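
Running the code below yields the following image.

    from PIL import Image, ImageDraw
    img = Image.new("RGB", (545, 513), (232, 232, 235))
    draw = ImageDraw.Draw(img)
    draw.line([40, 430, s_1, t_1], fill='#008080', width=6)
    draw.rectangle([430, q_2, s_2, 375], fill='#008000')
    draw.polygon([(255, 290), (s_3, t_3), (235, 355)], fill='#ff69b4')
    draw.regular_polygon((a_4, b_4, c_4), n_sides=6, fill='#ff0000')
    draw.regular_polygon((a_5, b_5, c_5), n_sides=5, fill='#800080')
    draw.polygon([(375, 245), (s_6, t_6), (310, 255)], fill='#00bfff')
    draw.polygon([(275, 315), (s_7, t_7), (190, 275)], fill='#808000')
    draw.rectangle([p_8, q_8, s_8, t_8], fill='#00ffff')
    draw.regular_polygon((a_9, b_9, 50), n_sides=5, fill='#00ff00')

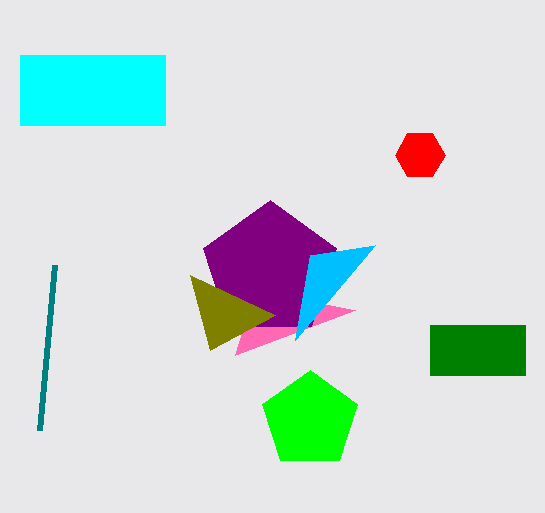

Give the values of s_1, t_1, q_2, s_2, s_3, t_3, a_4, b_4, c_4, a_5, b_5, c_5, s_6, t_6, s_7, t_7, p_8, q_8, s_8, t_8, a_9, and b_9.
s_1 = 55, t_1 = 265, q_2 = 325, s_2 = 525, s_3 = 355, t_3 = 310, a_4 = 420, b_4 = 155, c_4 = 25, a_5 = 270, b_5 = 270, c_5 = 70, s_6 = 295, t_6 = 340, s_7 = 210, t_7 = 350, p_8 = 20, q_8 = 55, s_8 = 165, t_8 = 125, a_9 = 310, b_9 = 420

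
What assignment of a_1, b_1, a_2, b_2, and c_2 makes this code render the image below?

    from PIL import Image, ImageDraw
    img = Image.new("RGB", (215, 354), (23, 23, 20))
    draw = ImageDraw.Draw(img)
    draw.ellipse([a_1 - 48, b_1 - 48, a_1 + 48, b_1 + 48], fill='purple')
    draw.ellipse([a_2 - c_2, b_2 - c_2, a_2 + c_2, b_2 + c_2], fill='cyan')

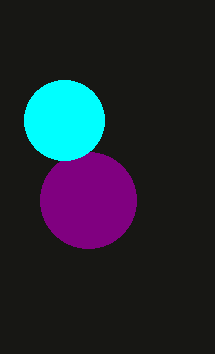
a_1 = 88
b_1 = 200
a_2 = 64
b_2 = 120
c_2 = 40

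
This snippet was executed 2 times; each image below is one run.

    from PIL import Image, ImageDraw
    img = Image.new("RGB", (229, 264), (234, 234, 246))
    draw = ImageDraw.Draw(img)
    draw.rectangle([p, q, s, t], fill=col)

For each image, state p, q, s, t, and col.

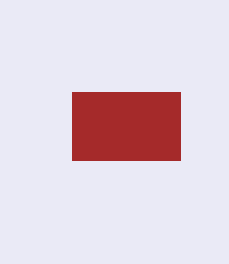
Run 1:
p = 72; q = 92; s = 180; t = 160; col = 'brown'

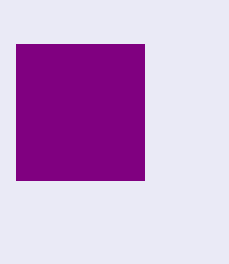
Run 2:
p = 16, q = 44, s = 144, t = 180, col = 'purple'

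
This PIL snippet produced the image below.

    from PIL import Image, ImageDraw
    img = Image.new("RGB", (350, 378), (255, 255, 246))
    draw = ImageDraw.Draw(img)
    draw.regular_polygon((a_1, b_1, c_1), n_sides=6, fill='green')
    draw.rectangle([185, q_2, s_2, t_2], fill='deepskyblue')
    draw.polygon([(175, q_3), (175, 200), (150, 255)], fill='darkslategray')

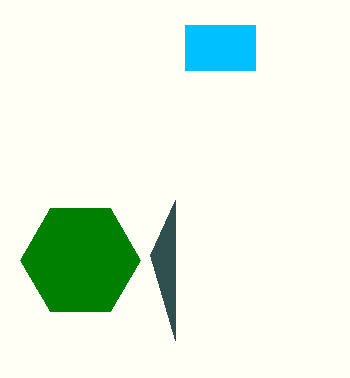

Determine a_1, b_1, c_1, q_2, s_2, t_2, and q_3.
a_1 = 80
b_1 = 260
c_1 = 60
q_2 = 25
s_2 = 255
t_2 = 70
q_3 = 340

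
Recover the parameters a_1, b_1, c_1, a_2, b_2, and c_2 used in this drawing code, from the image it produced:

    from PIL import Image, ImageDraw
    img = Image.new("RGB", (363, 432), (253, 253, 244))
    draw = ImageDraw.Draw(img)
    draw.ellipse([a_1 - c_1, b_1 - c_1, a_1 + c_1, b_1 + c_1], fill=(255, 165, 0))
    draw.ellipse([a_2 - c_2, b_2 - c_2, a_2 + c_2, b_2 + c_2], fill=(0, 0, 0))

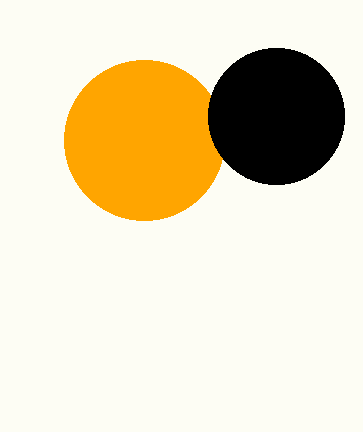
a_1 = 144, b_1 = 140, c_1 = 80, a_2 = 276, b_2 = 116, c_2 = 68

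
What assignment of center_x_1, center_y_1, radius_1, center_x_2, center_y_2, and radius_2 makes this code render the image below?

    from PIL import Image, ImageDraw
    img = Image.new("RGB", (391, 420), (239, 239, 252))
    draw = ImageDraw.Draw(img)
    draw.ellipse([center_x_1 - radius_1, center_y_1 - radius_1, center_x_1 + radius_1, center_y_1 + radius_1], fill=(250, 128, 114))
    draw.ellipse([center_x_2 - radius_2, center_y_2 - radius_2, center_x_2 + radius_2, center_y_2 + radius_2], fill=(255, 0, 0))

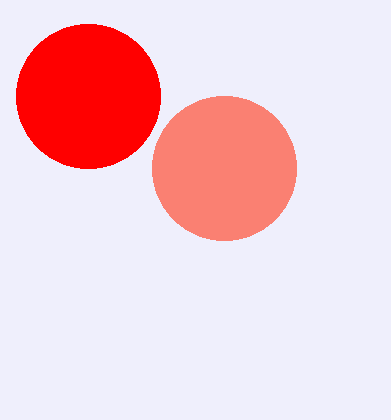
center_x_1 = 224
center_y_1 = 168
radius_1 = 72
center_x_2 = 88
center_y_2 = 96
radius_2 = 72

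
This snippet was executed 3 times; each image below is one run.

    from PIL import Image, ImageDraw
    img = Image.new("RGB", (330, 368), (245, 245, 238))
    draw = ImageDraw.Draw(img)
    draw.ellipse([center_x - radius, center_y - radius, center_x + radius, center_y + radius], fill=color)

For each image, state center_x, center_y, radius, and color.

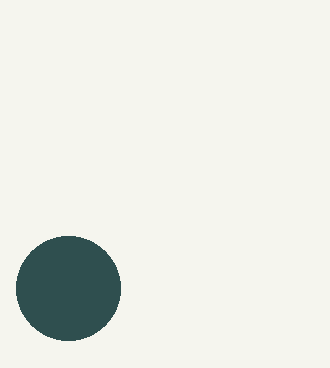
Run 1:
center_x = 68; center_y = 288; radius = 52; color = 'darkslategray'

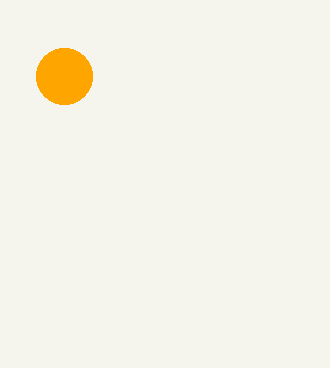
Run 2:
center_x = 64; center_y = 76; radius = 28; color = 'orange'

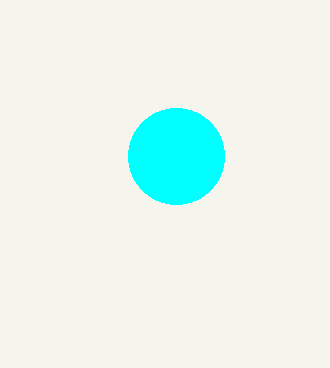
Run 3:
center_x = 176
center_y = 156
radius = 48
color = 'cyan'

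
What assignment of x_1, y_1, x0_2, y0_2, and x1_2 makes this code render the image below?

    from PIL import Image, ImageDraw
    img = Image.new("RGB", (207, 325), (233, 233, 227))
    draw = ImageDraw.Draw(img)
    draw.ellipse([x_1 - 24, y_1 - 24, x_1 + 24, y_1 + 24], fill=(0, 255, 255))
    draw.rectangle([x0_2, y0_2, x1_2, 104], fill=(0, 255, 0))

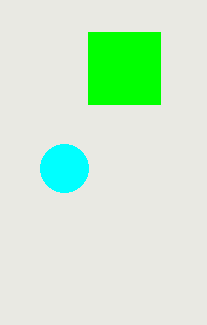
x_1 = 64
y_1 = 168
x0_2 = 88
y0_2 = 32
x1_2 = 160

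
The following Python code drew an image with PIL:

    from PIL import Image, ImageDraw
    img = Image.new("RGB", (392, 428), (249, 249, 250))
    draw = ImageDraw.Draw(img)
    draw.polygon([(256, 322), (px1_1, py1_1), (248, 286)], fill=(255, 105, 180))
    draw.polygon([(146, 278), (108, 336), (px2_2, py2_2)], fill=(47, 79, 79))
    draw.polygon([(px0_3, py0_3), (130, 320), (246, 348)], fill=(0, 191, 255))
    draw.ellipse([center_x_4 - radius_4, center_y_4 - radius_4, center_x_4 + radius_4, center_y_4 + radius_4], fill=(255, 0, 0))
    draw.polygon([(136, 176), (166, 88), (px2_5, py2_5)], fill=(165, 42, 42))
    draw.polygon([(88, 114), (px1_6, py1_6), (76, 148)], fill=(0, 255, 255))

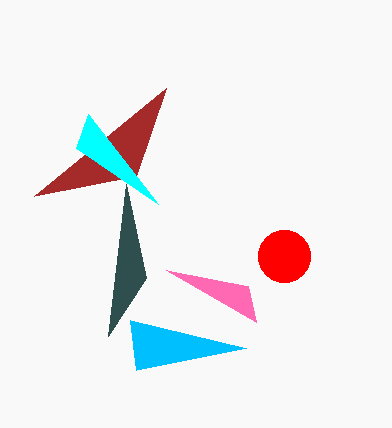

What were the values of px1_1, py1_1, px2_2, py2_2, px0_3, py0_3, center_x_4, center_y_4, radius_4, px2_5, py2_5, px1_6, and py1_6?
px1_1 = 166, py1_1 = 270, px2_2 = 126, py2_2 = 184, px0_3 = 136, py0_3 = 370, center_x_4 = 284, center_y_4 = 256, radius_4 = 26, px2_5 = 34, py2_5 = 196, px1_6 = 158, py1_6 = 204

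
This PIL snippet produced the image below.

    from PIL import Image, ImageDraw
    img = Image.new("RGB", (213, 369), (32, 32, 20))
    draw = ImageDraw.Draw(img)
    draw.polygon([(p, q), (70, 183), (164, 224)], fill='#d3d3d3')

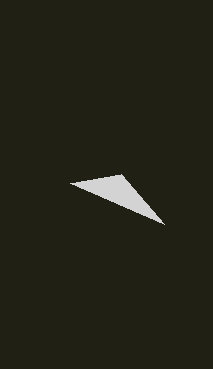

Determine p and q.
p = 121
q = 174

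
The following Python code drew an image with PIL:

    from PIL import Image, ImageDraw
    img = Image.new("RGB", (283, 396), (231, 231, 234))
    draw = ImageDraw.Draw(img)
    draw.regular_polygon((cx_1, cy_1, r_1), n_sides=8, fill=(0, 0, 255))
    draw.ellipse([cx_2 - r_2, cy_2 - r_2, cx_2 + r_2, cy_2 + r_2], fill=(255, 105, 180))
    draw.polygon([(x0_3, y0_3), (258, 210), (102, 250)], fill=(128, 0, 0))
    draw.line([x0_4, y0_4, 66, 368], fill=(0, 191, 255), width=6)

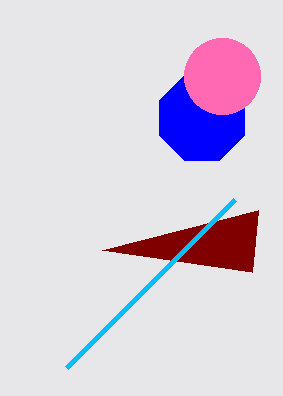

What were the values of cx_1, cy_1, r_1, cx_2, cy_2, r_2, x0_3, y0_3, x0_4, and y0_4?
cx_1 = 202
cy_1 = 118
r_1 = 46
cx_2 = 222
cy_2 = 76
r_2 = 38
x0_3 = 252
y0_3 = 272
x0_4 = 234
y0_4 = 200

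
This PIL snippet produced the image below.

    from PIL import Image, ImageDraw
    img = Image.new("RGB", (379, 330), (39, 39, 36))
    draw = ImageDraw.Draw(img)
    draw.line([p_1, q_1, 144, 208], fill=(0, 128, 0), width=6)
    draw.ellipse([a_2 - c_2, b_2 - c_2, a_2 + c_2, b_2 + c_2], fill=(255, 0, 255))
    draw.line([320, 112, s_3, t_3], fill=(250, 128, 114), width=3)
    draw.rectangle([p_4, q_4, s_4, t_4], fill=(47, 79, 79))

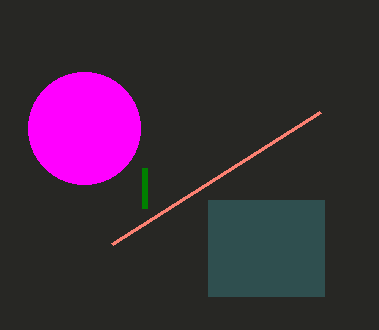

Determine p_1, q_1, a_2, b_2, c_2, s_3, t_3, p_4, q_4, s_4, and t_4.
p_1 = 144; q_1 = 168; a_2 = 84; b_2 = 128; c_2 = 56; s_3 = 112; t_3 = 244; p_4 = 208; q_4 = 200; s_4 = 324; t_4 = 296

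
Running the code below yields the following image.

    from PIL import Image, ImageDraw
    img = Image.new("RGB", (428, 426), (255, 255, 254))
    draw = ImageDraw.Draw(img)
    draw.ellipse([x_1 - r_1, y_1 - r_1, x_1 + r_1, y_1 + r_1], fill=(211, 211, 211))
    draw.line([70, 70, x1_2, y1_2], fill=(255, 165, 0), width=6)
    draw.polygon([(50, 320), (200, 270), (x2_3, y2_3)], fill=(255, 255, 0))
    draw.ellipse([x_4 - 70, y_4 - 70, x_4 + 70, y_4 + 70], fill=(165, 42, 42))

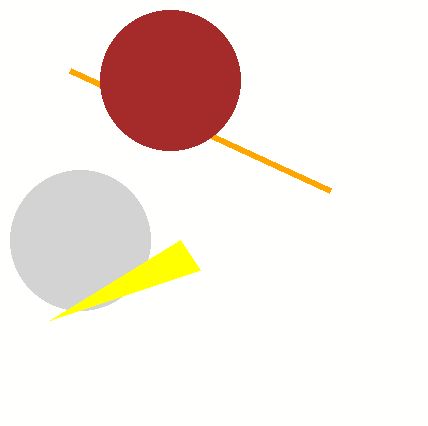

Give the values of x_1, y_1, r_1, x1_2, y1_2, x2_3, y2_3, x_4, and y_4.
x_1 = 80, y_1 = 240, r_1 = 70, x1_2 = 330, y1_2 = 190, x2_3 = 180, y2_3 = 240, x_4 = 170, y_4 = 80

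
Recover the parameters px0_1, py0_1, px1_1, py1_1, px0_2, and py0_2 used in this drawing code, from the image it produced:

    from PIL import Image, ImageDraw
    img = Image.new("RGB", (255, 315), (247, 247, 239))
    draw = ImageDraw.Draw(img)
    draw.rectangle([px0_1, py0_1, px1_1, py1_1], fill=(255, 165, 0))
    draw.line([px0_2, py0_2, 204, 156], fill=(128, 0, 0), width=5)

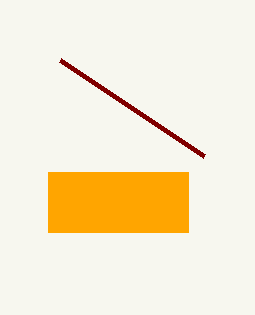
px0_1 = 48, py0_1 = 172, px1_1 = 188, py1_1 = 232, px0_2 = 60, py0_2 = 60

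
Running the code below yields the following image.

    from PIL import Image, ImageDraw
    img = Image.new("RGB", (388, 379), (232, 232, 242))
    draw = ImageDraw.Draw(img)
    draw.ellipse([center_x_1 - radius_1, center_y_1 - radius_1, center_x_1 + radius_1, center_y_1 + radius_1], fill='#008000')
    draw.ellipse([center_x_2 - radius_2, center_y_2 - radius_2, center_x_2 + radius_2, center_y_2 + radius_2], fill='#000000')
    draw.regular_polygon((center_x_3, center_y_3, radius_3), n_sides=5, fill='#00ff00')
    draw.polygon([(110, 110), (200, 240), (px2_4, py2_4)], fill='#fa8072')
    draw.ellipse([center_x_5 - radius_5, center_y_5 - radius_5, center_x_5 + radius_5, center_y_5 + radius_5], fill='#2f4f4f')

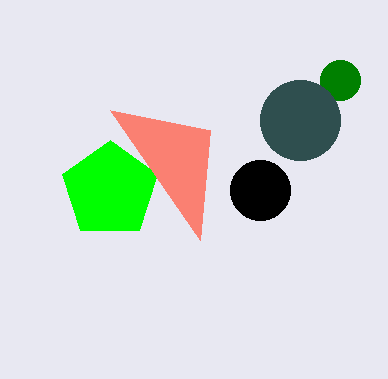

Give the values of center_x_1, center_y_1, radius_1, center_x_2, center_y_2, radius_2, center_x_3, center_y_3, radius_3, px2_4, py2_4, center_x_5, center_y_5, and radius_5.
center_x_1 = 340
center_y_1 = 80
radius_1 = 20
center_x_2 = 260
center_y_2 = 190
radius_2 = 30
center_x_3 = 110
center_y_3 = 190
radius_3 = 50
px2_4 = 210
py2_4 = 130
center_x_5 = 300
center_y_5 = 120
radius_5 = 40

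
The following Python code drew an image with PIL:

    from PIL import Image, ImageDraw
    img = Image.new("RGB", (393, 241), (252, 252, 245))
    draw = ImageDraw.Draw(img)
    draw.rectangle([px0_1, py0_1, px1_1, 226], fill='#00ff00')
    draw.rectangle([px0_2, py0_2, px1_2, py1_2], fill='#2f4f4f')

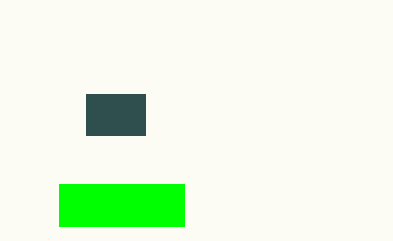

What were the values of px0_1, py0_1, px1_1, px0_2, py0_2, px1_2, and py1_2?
px0_1 = 59; py0_1 = 184; px1_1 = 184; px0_2 = 86; py0_2 = 94; px1_2 = 145; py1_2 = 135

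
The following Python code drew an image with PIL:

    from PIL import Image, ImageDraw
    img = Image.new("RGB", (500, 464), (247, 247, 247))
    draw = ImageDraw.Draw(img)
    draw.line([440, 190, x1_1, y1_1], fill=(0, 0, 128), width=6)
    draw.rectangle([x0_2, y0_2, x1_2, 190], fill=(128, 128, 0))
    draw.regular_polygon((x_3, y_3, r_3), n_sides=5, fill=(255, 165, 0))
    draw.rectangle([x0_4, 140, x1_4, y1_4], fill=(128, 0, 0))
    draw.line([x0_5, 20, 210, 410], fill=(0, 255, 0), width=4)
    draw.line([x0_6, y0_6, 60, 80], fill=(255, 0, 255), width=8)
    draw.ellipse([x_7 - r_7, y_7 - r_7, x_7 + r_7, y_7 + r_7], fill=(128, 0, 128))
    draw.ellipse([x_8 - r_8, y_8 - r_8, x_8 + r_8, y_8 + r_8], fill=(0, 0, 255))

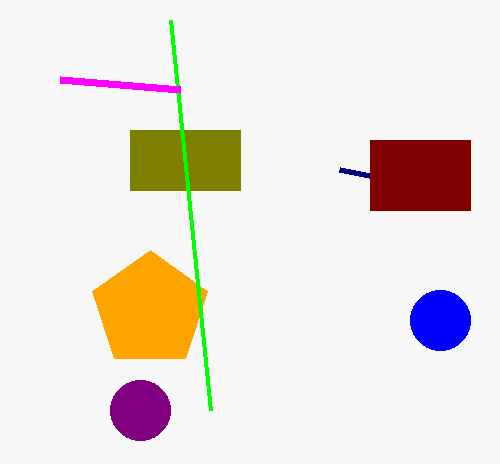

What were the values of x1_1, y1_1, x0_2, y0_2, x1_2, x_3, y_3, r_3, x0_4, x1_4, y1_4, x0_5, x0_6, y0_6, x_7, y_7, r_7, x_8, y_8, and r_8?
x1_1 = 340; y1_1 = 170; x0_2 = 130; y0_2 = 130; x1_2 = 240; x_3 = 150; y_3 = 310; r_3 = 60; x0_4 = 370; x1_4 = 470; y1_4 = 210; x0_5 = 170; x0_6 = 180; y0_6 = 90; x_7 = 140; y_7 = 410; r_7 = 30; x_8 = 440; y_8 = 320; r_8 = 30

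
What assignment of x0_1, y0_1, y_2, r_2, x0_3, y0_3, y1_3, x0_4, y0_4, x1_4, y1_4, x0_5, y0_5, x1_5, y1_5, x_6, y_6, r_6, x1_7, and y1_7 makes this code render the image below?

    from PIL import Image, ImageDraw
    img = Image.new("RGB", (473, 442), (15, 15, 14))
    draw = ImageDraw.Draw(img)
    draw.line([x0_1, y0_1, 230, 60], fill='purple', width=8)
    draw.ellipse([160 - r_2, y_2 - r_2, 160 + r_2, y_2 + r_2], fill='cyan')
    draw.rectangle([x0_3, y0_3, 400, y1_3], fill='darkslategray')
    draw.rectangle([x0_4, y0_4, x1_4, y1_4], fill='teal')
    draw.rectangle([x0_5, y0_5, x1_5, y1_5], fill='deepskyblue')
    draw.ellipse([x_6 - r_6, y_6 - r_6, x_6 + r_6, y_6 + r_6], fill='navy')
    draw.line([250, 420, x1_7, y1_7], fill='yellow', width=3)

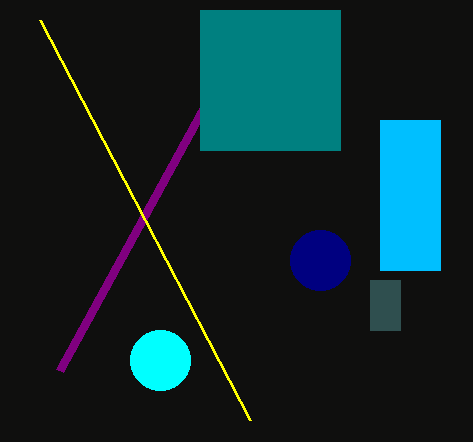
x0_1 = 60; y0_1 = 370; y_2 = 360; r_2 = 30; x0_3 = 370; y0_3 = 280; y1_3 = 330; x0_4 = 200; y0_4 = 10; x1_4 = 340; y1_4 = 150; x0_5 = 380; y0_5 = 120; x1_5 = 440; y1_5 = 270; x_6 = 320; y_6 = 260; r_6 = 30; x1_7 = 40; y1_7 = 20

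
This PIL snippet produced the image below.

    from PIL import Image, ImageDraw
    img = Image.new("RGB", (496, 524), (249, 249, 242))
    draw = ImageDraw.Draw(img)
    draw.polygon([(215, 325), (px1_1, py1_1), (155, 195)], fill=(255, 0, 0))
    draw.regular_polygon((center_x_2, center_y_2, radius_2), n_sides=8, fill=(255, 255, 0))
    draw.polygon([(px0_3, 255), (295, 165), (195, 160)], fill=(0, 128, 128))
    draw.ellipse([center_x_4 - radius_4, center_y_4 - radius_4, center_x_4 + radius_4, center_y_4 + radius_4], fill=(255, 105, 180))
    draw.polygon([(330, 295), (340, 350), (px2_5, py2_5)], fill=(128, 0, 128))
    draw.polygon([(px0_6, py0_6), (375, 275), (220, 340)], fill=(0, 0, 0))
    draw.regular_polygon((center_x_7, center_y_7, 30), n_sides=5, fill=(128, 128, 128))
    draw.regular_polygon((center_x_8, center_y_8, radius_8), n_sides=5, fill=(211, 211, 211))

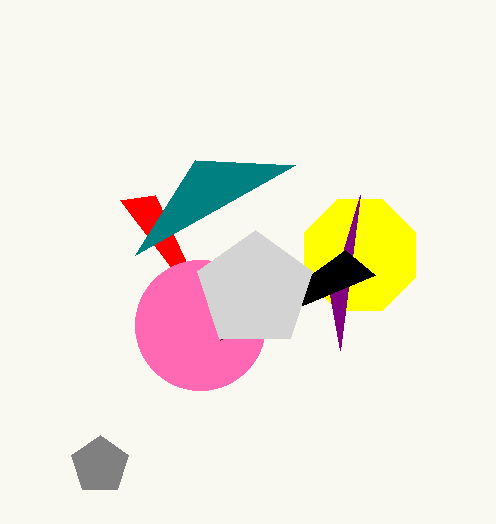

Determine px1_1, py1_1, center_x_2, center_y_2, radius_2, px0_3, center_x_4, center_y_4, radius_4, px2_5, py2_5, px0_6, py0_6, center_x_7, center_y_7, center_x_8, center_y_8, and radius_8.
px1_1 = 120, py1_1 = 200, center_x_2 = 360, center_y_2 = 255, radius_2 = 60, px0_3 = 135, center_x_4 = 200, center_y_4 = 325, radius_4 = 65, px2_5 = 360, py2_5 = 195, px0_6 = 345, py0_6 = 250, center_x_7 = 100, center_y_7 = 465, center_x_8 = 255, center_y_8 = 290, radius_8 = 60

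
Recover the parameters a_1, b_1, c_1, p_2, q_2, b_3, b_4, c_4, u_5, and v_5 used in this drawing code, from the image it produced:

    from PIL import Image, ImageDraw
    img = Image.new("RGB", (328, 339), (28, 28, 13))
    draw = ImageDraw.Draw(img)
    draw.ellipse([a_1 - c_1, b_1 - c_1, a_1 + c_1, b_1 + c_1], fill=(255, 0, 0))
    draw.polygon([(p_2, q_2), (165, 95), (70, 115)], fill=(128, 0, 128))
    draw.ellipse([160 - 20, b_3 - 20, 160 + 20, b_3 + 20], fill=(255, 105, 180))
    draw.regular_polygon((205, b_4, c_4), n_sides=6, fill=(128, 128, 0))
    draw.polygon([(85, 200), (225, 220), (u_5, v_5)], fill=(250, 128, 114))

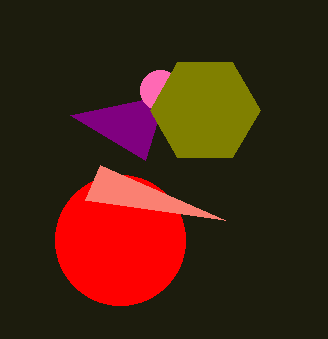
a_1 = 120, b_1 = 240, c_1 = 65, p_2 = 145, q_2 = 160, b_3 = 90, b_4 = 110, c_4 = 55, u_5 = 100, v_5 = 165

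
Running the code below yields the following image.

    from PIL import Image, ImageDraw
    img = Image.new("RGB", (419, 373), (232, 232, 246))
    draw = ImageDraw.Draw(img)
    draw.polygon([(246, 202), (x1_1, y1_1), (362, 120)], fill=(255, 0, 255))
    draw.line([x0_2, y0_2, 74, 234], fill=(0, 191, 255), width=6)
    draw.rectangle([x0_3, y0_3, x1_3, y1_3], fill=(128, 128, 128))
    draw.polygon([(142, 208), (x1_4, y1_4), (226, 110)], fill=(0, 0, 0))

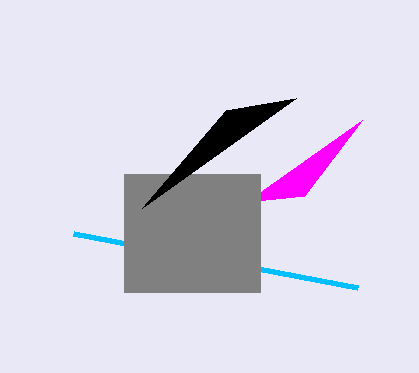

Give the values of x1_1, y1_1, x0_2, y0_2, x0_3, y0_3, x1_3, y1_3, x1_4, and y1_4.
x1_1 = 304, y1_1 = 196, x0_2 = 358, y0_2 = 288, x0_3 = 124, y0_3 = 174, x1_3 = 260, y1_3 = 292, x1_4 = 296, y1_4 = 98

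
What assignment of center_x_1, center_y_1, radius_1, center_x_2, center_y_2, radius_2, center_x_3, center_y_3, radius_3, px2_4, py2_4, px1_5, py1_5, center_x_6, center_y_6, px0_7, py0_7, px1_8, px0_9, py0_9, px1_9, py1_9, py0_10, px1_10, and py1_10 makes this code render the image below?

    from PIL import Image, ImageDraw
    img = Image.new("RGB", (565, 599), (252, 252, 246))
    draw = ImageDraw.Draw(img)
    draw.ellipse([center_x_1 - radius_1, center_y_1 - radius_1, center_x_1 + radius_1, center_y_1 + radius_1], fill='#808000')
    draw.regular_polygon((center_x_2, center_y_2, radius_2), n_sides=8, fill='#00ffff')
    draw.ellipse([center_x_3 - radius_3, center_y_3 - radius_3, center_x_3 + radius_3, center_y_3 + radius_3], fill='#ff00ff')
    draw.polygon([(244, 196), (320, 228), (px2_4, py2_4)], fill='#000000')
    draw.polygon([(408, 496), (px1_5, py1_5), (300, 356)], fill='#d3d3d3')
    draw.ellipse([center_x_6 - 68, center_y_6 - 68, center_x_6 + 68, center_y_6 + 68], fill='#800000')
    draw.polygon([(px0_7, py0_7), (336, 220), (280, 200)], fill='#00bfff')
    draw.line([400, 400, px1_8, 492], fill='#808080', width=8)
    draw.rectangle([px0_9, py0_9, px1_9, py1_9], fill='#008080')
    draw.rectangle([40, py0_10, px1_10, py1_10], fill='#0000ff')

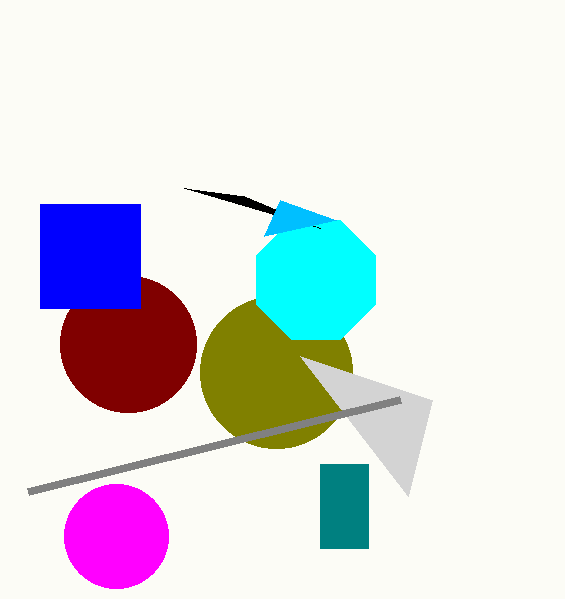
center_x_1 = 276, center_y_1 = 372, radius_1 = 76, center_x_2 = 316, center_y_2 = 280, radius_2 = 64, center_x_3 = 116, center_y_3 = 536, radius_3 = 52, px2_4 = 184, py2_4 = 188, px1_5 = 432, py1_5 = 400, center_x_6 = 128, center_y_6 = 344, px0_7 = 264, py0_7 = 236, px1_8 = 28, px0_9 = 320, py0_9 = 464, px1_9 = 368, py1_9 = 548, py0_10 = 204, px1_10 = 140, py1_10 = 308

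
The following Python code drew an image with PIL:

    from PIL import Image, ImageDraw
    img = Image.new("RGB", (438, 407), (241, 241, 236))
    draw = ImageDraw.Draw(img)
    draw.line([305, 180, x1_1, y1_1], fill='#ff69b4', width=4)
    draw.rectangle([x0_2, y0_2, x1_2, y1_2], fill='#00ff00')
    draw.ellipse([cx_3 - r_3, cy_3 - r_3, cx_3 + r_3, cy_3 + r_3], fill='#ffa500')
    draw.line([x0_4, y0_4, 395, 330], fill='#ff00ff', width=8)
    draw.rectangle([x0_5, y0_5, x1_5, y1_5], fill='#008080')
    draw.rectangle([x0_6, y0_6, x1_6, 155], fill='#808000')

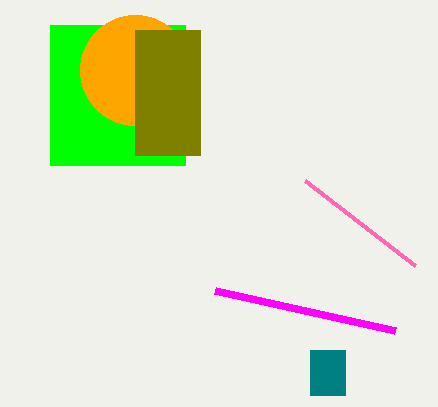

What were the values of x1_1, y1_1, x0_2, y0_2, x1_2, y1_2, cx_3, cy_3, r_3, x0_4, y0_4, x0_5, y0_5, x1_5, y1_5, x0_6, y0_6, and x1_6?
x1_1 = 415, y1_1 = 265, x0_2 = 50, y0_2 = 25, x1_2 = 185, y1_2 = 165, cx_3 = 135, cy_3 = 70, r_3 = 55, x0_4 = 215, y0_4 = 290, x0_5 = 310, y0_5 = 350, x1_5 = 345, y1_5 = 395, x0_6 = 135, y0_6 = 30, x1_6 = 200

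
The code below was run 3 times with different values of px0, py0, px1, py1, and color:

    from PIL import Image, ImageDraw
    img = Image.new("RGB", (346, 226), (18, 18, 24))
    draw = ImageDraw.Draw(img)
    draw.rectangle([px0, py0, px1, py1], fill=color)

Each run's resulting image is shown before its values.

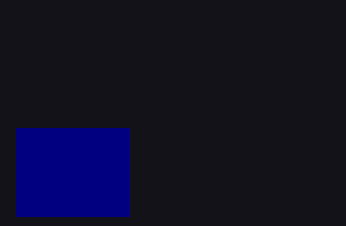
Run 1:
px0 = 16
py0 = 128
px1 = 128
py1 = 216
color = 'navy'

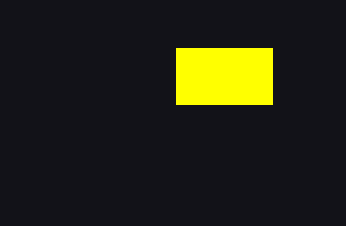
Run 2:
px0 = 176, py0 = 48, px1 = 272, py1 = 104, color = 'yellow'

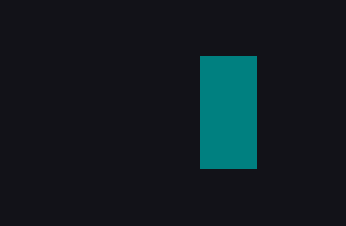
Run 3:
px0 = 200; py0 = 56; px1 = 256; py1 = 168; color = 'teal'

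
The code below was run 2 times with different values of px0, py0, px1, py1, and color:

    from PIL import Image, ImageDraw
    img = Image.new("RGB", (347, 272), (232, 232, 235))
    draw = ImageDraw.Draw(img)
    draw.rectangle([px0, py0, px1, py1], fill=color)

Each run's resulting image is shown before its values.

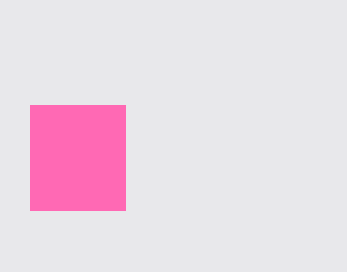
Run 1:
px0 = 30; py0 = 105; px1 = 125; py1 = 210; color = 'hotpink'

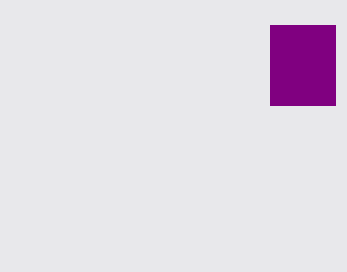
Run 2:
px0 = 270, py0 = 25, px1 = 335, py1 = 105, color = 'purple'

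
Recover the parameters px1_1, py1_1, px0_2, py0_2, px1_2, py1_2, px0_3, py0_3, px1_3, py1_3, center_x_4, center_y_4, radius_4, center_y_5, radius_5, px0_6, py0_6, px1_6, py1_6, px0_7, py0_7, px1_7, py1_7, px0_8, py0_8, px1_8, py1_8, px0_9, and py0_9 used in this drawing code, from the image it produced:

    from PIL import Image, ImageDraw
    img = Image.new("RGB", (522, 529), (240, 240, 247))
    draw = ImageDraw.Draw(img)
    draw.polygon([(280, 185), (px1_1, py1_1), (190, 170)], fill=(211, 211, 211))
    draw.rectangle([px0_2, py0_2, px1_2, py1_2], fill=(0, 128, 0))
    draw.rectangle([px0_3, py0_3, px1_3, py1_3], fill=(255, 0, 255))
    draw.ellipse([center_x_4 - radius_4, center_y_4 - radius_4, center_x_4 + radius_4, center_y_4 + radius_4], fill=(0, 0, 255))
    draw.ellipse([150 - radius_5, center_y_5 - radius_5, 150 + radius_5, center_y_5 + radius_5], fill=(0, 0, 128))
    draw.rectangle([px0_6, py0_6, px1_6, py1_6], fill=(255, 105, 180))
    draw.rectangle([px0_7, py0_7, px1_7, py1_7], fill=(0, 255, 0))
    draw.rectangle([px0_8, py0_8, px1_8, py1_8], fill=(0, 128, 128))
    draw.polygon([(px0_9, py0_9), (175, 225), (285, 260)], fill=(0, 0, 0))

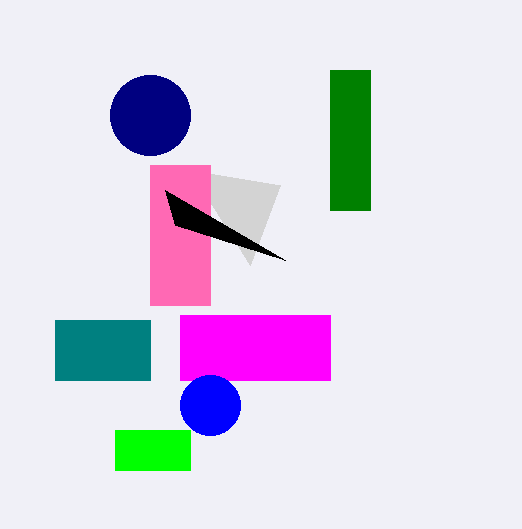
px1_1 = 250, py1_1 = 265, px0_2 = 330, py0_2 = 70, px1_2 = 370, py1_2 = 210, px0_3 = 180, py0_3 = 315, px1_3 = 330, py1_3 = 380, center_x_4 = 210, center_y_4 = 405, radius_4 = 30, center_y_5 = 115, radius_5 = 40, px0_6 = 150, py0_6 = 165, px1_6 = 210, py1_6 = 305, px0_7 = 115, py0_7 = 430, px1_7 = 190, py1_7 = 470, px0_8 = 55, py0_8 = 320, px1_8 = 150, py1_8 = 380, px0_9 = 165, py0_9 = 190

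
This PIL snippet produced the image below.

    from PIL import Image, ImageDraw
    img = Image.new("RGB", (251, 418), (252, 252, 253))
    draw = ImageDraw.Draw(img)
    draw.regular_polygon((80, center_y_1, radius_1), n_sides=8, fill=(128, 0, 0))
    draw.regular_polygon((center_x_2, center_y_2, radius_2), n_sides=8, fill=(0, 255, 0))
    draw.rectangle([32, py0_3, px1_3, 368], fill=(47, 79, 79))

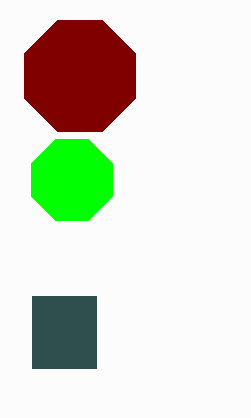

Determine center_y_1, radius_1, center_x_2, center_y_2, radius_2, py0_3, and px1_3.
center_y_1 = 76
radius_1 = 60
center_x_2 = 72
center_y_2 = 180
radius_2 = 44
py0_3 = 296
px1_3 = 96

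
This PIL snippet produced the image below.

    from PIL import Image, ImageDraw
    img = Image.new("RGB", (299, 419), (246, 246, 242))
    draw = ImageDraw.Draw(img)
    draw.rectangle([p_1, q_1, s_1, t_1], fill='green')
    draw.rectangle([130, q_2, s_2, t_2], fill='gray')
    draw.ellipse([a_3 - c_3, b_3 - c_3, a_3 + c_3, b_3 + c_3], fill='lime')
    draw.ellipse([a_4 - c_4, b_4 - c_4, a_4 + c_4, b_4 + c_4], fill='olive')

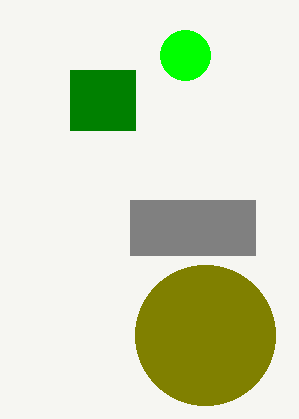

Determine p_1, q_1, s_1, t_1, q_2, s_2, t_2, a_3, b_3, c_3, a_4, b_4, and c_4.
p_1 = 70
q_1 = 70
s_1 = 135
t_1 = 130
q_2 = 200
s_2 = 255
t_2 = 255
a_3 = 185
b_3 = 55
c_3 = 25
a_4 = 205
b_4 = 335
c_4 = 70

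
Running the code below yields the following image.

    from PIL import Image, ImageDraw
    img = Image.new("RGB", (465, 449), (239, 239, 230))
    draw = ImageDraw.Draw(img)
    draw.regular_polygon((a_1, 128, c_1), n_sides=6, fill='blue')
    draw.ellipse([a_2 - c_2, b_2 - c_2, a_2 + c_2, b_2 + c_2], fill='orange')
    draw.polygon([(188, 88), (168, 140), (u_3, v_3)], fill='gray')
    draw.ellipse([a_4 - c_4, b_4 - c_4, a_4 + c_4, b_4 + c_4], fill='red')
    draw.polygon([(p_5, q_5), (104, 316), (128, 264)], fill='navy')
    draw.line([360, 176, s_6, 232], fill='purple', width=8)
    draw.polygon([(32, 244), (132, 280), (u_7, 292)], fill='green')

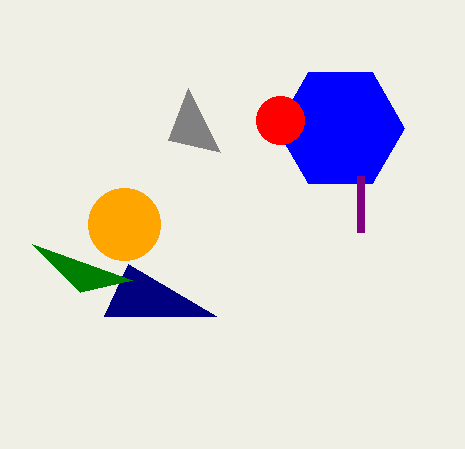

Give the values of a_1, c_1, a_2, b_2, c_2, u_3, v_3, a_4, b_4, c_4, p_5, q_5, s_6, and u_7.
a_1 = 340
c_1 = 64
a_2 = 124
b_2 = 224
c_2 = 36
u_3 = 220
v_3 = 152
a_4 = 280
b_4 = 120
c_4 = 24
p_5 = 216
q_5 = 316
s_6 = 360
u_7 = 80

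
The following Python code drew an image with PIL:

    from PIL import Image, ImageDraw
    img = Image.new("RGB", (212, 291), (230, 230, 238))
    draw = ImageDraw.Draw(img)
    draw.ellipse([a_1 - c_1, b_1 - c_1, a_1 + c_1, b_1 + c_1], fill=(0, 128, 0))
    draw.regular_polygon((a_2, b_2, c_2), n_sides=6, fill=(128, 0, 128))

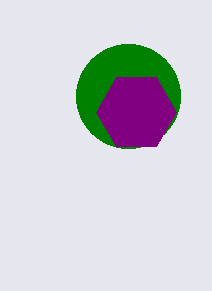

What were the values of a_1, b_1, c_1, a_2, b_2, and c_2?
a_1 = 128, b_1 = 96, c_1 = 52, a_2 = 136, b_2 = 112, c_2 = 40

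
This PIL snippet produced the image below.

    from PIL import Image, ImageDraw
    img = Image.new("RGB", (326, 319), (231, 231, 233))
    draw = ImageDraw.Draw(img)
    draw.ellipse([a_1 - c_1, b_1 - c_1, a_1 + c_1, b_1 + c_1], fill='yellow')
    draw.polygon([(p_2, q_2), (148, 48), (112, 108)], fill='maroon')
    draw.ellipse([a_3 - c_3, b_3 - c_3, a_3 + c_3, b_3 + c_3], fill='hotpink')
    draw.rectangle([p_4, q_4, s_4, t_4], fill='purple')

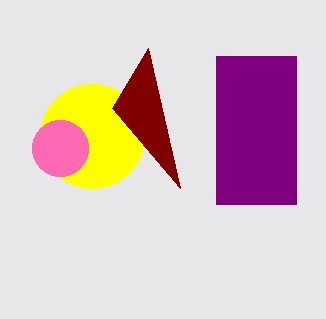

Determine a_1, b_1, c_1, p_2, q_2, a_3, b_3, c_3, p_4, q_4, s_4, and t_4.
a_1 = 92; b_1 = 136; c_1 = 52; p_2 = 180; q_2 = 188; a_3 = 60; b_3 = 148; c_3 = 28; p_4 = 216; q_4 = 56; s_4 = 296; t_4 = 204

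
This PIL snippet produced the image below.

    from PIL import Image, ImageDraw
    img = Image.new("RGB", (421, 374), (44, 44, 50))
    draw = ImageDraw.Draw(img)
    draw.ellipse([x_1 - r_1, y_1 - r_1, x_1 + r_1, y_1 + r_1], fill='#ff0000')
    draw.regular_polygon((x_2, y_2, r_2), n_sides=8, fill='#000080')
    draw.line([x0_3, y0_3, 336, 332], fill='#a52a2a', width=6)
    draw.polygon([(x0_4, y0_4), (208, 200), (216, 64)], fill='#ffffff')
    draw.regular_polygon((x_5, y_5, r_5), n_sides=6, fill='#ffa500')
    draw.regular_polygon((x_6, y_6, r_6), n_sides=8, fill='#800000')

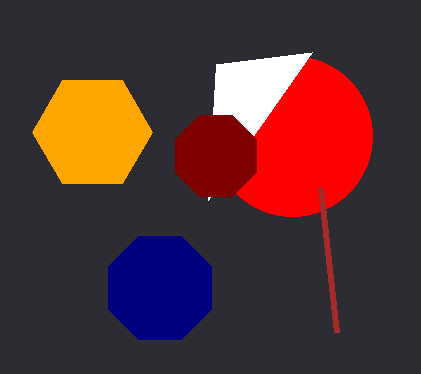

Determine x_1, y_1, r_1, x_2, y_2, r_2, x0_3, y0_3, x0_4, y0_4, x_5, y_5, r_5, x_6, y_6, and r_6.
x_1 = 292; y_1 = 136; r_1 = 80; x_2 = 160; y_2 = 288; r_2 = 56; x0_3 = 320; y0_3 = 188; x0_4 = 312; y0_4 = 52; x_5 = 92; y_5 = 132; r_5 = 60; x_6 = 216; y_6 = 156; r_6 = 44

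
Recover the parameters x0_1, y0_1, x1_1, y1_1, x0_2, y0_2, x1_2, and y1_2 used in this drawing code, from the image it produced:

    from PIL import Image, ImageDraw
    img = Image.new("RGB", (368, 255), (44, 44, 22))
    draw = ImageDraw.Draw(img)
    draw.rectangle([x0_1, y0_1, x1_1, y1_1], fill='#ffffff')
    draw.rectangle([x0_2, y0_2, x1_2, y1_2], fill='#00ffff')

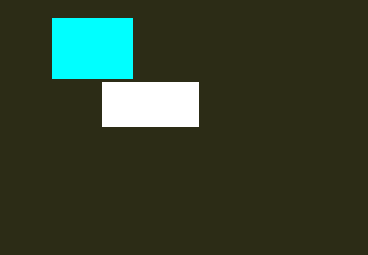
x0_1 = 102, y0_1 = 82, x1_1 = 198, y1_1 = 126, x0_2 = 52, y0_2 = 18, x1_2 = 132, y1_2 = 78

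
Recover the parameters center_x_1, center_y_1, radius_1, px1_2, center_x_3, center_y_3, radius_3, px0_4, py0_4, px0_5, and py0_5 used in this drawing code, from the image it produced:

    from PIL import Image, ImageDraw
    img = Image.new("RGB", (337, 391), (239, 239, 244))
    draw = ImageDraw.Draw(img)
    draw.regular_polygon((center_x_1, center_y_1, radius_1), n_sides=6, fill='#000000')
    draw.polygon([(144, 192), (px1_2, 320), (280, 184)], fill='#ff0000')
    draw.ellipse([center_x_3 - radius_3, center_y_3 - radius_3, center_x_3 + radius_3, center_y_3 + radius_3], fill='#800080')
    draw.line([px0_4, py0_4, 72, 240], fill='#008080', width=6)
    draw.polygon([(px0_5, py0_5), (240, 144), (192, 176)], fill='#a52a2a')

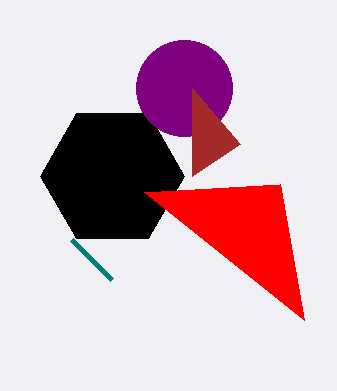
center_x_1 = 112; center_y_1 = 176; radius_1 = 72; px1_2 = 304; center_x_3 = 184; center_y_3 = 88; radius_3 = 48; px0_4 = 112; py0_4 = 280; px0_5 = 192; py0_5 = 88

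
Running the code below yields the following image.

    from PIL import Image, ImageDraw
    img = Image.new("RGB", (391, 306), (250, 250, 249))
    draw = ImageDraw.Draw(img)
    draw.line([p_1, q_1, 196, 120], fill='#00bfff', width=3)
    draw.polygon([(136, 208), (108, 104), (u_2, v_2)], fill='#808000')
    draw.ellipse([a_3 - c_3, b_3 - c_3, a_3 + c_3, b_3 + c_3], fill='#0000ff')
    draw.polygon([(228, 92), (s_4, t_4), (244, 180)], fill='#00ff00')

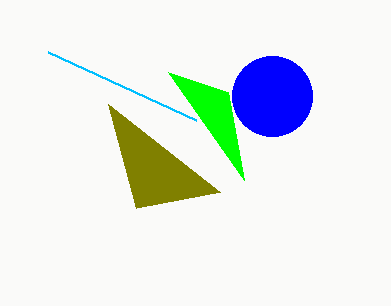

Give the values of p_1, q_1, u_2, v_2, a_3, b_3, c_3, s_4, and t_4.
p_1 = 48; q_1 = 52; u_2 = 220; v_2 = 192; a_3 = 272; b_3 = 96; c_3 = 40; s_4 = 168; t_4 = 72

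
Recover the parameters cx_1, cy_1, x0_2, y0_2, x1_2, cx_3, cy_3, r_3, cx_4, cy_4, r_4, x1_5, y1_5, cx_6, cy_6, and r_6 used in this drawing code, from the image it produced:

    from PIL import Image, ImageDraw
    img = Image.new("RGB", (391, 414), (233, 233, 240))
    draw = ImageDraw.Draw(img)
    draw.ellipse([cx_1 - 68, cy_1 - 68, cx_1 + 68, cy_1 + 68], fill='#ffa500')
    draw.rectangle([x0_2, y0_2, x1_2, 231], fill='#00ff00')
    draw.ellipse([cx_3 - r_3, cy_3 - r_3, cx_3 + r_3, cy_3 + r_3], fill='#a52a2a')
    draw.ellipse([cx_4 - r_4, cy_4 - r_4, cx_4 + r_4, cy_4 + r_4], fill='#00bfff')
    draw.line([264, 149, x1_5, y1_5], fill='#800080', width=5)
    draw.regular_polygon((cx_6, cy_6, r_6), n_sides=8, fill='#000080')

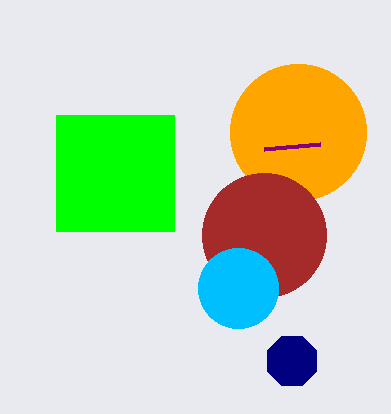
cx_1 = 298, cy_1 = 132, x0_2 = 56, y0_2 = 115, x1_2 = 174, cx_3 = 264, cy_3 = 235, r_3 = 62, cx_4 = 238, cy_4 = 288, r_4 = 40, x1_5 = 320, y1_5 = 144, cx_6 = 292, cy_6 = 361, r_6 = 27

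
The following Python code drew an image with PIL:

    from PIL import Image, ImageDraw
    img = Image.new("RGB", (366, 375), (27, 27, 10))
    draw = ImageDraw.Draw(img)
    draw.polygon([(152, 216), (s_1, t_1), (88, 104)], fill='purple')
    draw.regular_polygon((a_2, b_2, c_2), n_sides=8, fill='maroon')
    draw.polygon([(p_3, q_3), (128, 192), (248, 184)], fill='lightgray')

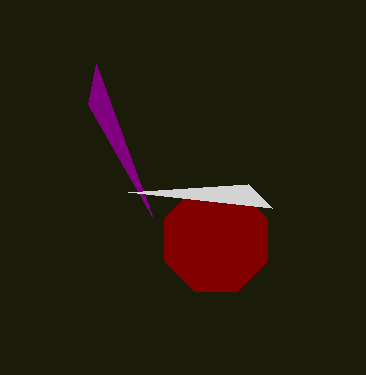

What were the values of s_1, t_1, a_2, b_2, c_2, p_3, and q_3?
s_1 = 96, t_1 = 64, a_2 = 216, b_2 = 240, c_2 = 56, p_3 = 272, q_3 = 208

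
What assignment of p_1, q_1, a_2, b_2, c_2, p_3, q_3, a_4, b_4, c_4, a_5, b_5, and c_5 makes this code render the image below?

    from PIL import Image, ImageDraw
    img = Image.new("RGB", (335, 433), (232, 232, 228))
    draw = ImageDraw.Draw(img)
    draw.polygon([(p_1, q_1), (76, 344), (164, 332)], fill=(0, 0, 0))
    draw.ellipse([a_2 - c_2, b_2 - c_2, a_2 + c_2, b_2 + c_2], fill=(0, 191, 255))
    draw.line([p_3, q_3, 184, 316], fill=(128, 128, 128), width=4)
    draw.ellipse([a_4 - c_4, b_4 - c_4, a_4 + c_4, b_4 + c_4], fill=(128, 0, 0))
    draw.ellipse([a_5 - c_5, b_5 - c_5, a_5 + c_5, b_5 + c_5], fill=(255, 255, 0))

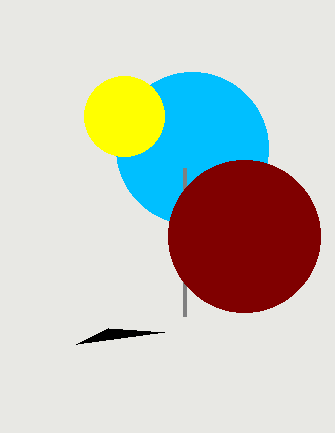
p_1 = 108, q_1 = 328, a_2 = 192, b_2 = 148, c_2 = 76, p_3 = 184, q_3 = 168, a_4 = 244, b_4 = 236, c_4 = 76, a_5 = 124, b_5 = 116, c_5 = 40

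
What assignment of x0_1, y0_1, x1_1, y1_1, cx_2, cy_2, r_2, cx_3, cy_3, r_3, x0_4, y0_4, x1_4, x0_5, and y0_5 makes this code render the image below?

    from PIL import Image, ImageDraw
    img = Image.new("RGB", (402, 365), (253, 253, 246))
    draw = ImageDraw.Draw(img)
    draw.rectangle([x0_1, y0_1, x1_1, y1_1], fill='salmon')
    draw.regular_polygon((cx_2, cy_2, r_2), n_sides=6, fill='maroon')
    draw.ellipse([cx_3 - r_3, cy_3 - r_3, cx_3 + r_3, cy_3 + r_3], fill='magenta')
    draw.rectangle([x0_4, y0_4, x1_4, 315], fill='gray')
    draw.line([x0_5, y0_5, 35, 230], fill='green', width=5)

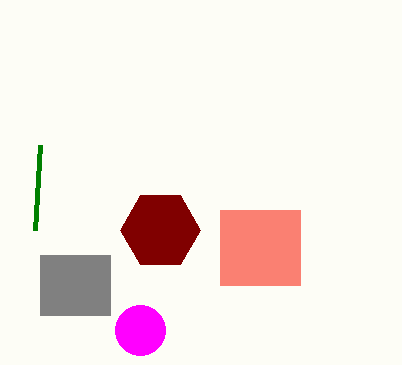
x0_1 = 220; y0_1 = 210; x1_1 = 300; y1_1 = 285; cx_2 = 160; cy_2 = 230; r_2 = 40; cx_3 = 140; cy_3 = 330; r_3 = 25; x0_4 = 40; y0_4 = 255; x1_4 = 110; x0_5 = 40; y0_5 = 145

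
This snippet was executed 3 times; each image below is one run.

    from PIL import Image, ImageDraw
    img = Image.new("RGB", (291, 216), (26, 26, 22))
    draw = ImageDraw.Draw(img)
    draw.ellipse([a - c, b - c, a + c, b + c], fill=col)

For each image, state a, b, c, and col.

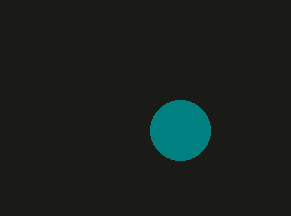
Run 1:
a = 180, b = 130, c = 30, col = 'teal'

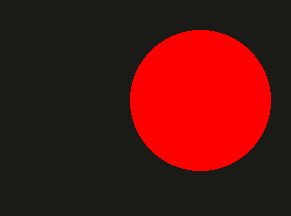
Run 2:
a = 200; b = 100; c = 70; col = 'red'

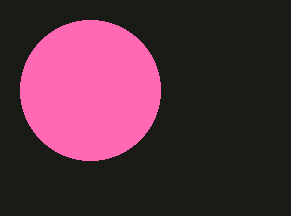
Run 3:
a = 90, b = 90, c = 70, col = 'hotpink'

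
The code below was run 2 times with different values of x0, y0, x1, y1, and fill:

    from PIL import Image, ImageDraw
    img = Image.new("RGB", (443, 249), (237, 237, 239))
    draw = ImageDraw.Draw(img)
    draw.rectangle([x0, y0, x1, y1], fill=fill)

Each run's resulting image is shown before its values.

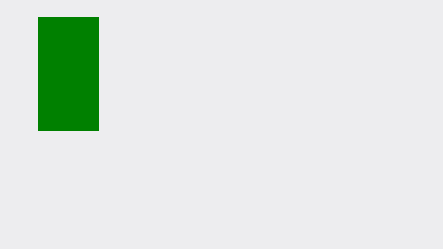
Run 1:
x0 = 38, y0 = 17, x1 = 98, y1 = 130, fill = 'green'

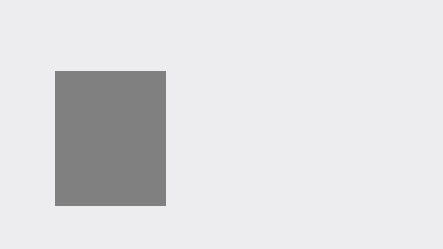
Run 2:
x0 = 55; y0 = 71; x1 = 165; y1 = 205; fill = 'gray'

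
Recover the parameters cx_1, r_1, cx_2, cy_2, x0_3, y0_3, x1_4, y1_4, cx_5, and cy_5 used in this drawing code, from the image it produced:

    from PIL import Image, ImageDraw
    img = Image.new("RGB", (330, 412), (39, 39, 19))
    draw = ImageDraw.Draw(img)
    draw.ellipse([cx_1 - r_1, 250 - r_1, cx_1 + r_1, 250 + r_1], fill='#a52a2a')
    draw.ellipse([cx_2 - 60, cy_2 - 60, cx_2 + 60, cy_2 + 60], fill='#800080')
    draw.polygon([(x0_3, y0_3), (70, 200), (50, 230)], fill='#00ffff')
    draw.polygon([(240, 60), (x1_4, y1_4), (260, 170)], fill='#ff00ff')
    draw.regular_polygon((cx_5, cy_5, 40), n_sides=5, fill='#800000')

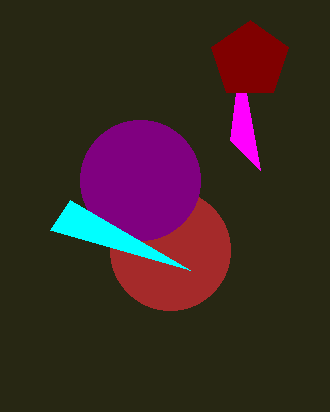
cx_1 = 170
r_1 = 60
cx_2 = 140
cy_2 = 180
x0_3 = 190
y0_3 = 270
x1_4 = 230
y1_4 = 140
cx_5 = 250
cy_5 = 60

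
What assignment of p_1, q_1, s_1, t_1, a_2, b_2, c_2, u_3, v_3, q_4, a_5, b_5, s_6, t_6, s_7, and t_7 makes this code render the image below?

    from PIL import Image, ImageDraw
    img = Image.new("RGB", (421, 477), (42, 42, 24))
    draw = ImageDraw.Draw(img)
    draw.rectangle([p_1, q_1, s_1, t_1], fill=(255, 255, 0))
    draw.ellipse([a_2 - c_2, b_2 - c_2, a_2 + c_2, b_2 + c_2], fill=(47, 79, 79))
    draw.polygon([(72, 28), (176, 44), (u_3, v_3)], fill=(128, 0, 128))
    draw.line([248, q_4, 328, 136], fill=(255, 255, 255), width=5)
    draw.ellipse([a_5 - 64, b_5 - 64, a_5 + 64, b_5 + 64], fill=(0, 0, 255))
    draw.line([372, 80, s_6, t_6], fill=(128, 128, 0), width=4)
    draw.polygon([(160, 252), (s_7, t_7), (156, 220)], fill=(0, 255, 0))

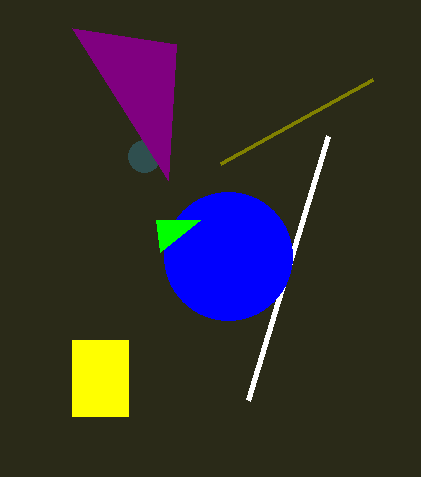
p_1 = 72; q_1 = 340; s_1 = 128; t_1 = 416; a_2 = 144; b_2 = 156; c_2 = 16; u_3 = 168; v_3 = 180; q_4 = 400; a_5 = 228; b_5 = 256; s_6 = 220; t_6 = 164; s_7 = 200; t_7 = 220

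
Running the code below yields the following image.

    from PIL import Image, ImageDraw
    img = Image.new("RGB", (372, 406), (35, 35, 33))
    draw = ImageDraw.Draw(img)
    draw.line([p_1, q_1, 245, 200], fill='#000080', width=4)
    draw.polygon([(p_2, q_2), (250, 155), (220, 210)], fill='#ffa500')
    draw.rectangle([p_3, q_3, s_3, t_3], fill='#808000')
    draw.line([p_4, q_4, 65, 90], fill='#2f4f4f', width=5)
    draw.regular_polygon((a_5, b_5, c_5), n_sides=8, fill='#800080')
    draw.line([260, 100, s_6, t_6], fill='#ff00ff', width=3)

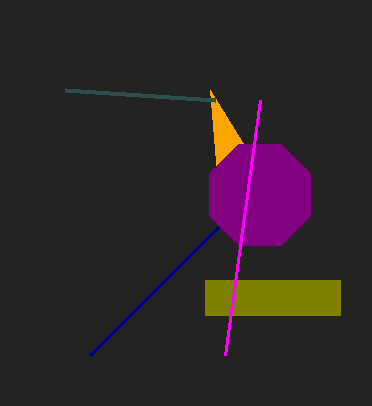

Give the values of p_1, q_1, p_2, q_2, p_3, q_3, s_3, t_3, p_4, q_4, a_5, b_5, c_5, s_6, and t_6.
p_1 = 90
q_1 = 355
p_2 = 210
q_2 = 90
p_3 = 205
q_3 = 280
s_3 = 340
t_3 = 315
p_4 = 215
q_4 = 100
a_5 = 260
b_5 = 195
c_5 = 55
s_6 = 225
t_6 = 355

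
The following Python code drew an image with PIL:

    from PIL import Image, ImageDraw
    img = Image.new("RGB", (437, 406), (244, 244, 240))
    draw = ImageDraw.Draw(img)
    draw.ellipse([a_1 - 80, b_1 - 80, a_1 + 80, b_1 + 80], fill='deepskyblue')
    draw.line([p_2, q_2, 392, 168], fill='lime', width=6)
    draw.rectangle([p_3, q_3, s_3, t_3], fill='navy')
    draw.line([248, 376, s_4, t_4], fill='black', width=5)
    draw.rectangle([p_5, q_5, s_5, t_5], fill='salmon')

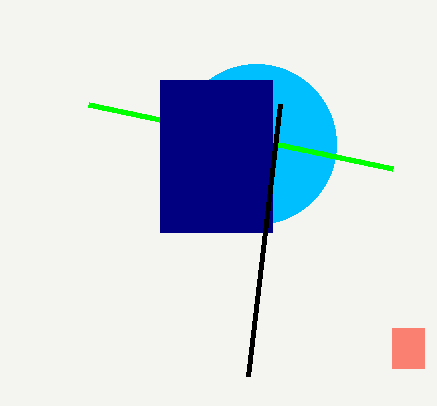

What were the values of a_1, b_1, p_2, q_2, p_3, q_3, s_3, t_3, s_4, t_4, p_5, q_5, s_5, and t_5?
a_1 = 256
b_1 = 144
p_2 = 88
q_2 = 104
p_3 = 160
q_3 = 80
s_3 = 272
t_3 = 232
s_4 = 280
t_4 = 104
p_5 = 392
q_5 = 328
s_5 = 424
t_5 = 368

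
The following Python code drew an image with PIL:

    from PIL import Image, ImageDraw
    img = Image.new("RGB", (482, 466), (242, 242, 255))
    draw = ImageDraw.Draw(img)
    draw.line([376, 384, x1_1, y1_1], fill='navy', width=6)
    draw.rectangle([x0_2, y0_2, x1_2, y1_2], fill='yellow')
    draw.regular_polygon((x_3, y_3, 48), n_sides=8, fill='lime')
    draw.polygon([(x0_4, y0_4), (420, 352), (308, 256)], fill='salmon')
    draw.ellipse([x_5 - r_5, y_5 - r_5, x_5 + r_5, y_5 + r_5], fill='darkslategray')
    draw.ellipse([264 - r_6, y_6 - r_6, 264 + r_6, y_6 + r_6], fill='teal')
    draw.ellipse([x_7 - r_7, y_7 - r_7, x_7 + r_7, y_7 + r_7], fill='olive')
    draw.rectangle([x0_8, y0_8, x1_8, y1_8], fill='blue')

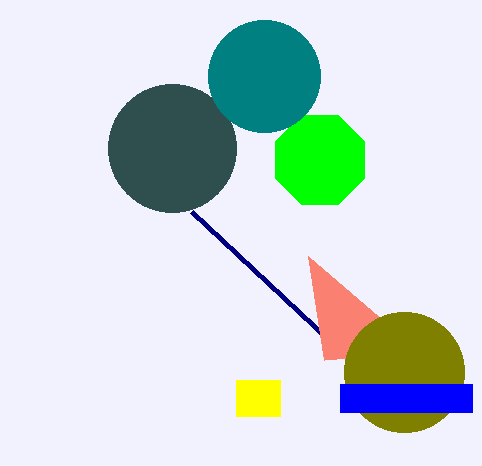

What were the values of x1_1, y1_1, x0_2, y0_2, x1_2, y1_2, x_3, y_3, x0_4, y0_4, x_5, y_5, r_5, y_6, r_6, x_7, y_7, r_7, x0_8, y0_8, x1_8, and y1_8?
x1_1 = 192, y1_1 = 212, x0_2 = 236, y0_2 = 380, x1_2 = 280, y1_2 = 416, x_3 = 320, y_3 = 160, x0_4 = 324, y0_4 = 360, x_5 = 172, y_5 = 148, r_5 = 64, y_6 = 76, r_6 = 56, x_7 = 404, y_7 = 372, r_7 = 60, x0_8 = 340, y0_8 = 384, x1_8 = 472, y1_8 = 412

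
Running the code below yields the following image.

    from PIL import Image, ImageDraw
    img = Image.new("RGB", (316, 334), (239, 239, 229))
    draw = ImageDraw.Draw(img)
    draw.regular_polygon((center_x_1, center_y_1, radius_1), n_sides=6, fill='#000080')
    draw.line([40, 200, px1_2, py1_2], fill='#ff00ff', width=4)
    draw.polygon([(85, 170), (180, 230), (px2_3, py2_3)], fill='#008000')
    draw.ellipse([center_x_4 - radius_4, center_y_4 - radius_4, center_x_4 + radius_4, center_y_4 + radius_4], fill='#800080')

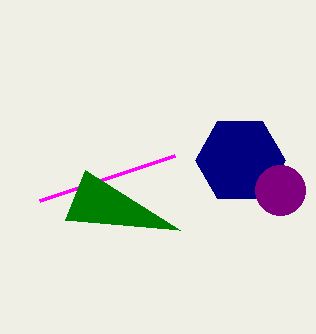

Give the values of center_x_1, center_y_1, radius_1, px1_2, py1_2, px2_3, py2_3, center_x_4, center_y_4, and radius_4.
center_x_1 = 240; center_y_1 = 160; radius_1 = 45; px1_2 = 175; py1_2 = 155; px2_3 = 65; py2_3 = 220; center_x_4 = 280; center_y_4 = 190; radius_4 = 25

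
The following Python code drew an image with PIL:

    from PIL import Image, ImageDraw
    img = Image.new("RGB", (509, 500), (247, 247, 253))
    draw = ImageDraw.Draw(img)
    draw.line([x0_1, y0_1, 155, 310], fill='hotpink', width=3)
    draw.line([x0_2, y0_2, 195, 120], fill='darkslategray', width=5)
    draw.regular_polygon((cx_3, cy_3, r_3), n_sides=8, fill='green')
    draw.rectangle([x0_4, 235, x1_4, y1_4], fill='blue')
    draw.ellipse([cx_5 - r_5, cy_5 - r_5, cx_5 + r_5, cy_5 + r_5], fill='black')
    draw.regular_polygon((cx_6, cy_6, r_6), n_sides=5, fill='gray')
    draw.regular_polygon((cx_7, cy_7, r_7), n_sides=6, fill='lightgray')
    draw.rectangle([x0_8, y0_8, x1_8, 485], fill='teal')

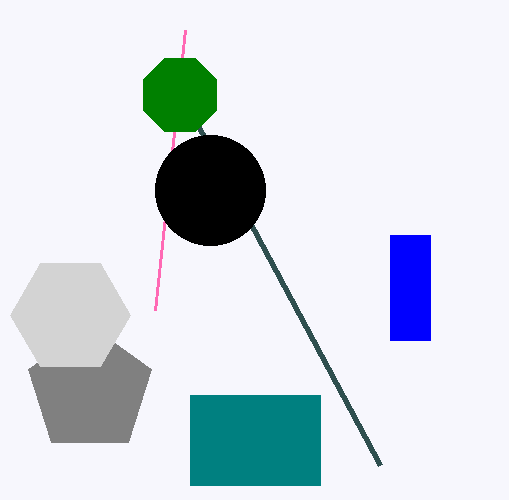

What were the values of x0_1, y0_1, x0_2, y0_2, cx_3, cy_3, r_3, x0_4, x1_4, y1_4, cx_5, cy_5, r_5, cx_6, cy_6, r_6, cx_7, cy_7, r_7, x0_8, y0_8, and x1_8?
x0_1 = 185
y0_1 = 30
x0_2 = 380
y0_2 = 465
cx_3 = 180
cy_3 = 95
r_3 = 40
x0_4 = 390
x1_4 = 430
y1_4 = 340
cx_5 = 210
cy_5 = 190
r_5 = 55
cx_6 = 90
cy_6 = 390
r_6 = 65
cx_7 = 70
cy_7 = 315
r_7 = 60
x0_8 = 190
y0_8 = 395
x1_8 = 320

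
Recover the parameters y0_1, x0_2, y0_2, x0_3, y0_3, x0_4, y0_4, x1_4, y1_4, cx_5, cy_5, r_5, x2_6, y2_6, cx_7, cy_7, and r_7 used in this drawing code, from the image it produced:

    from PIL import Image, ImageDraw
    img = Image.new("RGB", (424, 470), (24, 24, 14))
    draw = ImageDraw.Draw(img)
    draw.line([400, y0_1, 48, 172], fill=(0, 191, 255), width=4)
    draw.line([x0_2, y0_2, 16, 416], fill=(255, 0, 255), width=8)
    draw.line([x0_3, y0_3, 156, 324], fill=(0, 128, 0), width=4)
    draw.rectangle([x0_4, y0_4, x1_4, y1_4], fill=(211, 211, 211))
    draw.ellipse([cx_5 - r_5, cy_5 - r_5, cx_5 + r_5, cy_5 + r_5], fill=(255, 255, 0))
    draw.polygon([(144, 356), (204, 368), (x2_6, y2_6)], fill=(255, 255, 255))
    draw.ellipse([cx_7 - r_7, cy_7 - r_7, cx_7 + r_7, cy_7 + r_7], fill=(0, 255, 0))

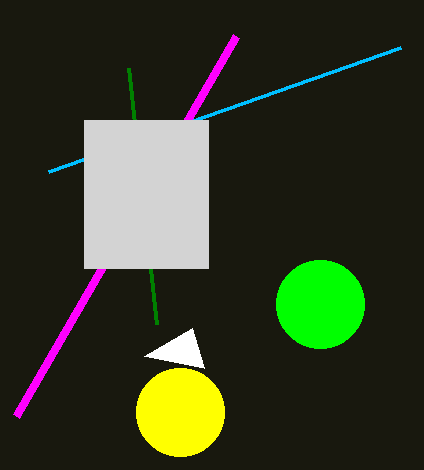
y0_1 = 48
x0_2 = 236
y0_2 = 36
x0_3 = 128
y0_3 = 68
x0_4 = 84
y0_4 = 120
x1_4 = 208
y1_4 = 268
cx_5 = 180
cy_5 = 412
r_5 = 44
x2_6 = 192
y2_6 = 328
cx_7 = 320
cy_7 = 304
r_7 = 44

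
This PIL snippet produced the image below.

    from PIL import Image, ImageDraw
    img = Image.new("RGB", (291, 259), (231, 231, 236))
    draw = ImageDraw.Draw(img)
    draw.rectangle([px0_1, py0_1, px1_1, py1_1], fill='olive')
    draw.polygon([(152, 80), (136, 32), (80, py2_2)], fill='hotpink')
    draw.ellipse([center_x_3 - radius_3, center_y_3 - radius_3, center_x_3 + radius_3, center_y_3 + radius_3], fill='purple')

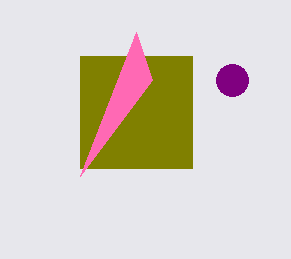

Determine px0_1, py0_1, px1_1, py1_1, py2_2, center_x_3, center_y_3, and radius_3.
px0_1 = 80
py0_1 = 56
px1_1 = 192
py1_1 = 168
py2_2 = 176
center_x_3 = 232
center_y_3 = 80
radius_3 = 16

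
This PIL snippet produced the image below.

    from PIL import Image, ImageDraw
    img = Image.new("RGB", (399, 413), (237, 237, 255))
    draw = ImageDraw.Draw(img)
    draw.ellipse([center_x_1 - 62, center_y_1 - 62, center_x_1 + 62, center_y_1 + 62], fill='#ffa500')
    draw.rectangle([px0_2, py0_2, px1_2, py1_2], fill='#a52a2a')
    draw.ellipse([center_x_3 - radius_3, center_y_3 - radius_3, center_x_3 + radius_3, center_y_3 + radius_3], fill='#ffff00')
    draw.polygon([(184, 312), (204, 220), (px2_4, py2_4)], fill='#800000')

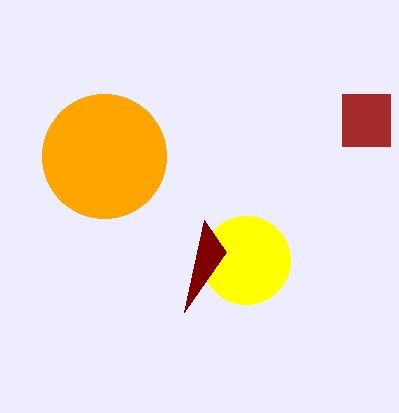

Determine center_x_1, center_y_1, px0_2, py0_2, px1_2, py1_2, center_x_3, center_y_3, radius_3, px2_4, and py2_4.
center_x_1 = 104, center_y_1 = 156, px0_2 = 342, py0_2 = 94, px1_2 = 390, py1_2 = 146, center_x_3 = 246, center_y_3 = 260, radius_3 = 44, px2_4 = 226, py2_4 = 252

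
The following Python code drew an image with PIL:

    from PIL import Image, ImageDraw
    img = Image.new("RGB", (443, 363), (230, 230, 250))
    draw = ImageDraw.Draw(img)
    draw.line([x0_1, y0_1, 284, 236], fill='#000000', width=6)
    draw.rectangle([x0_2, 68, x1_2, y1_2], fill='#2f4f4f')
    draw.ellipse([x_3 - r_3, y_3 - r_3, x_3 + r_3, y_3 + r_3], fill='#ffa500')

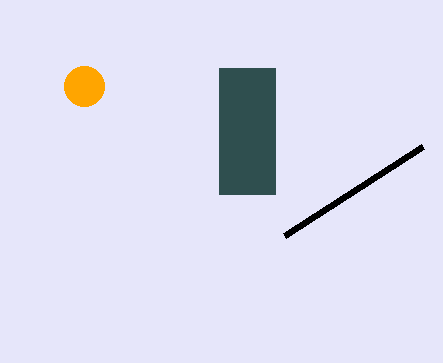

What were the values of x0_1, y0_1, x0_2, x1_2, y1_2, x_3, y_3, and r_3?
x0_1 = 422; y0_1 = 147; x0_2 = 219; x1_2 = 275; y1_2 = 194; x_3 = 84; y_3 = 86; r_3 = 20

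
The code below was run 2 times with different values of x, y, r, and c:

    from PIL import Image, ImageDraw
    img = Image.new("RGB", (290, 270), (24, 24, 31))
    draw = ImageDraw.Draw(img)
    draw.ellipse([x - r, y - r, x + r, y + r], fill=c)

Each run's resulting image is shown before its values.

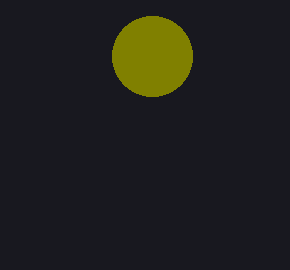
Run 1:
x = 152
y = 56
r = 40
c = 'olive'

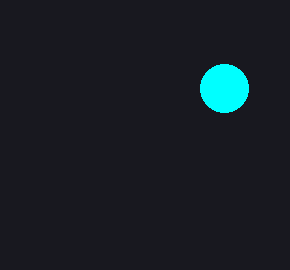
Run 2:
x = 224, y = 88, r = 24, c = 'cyan'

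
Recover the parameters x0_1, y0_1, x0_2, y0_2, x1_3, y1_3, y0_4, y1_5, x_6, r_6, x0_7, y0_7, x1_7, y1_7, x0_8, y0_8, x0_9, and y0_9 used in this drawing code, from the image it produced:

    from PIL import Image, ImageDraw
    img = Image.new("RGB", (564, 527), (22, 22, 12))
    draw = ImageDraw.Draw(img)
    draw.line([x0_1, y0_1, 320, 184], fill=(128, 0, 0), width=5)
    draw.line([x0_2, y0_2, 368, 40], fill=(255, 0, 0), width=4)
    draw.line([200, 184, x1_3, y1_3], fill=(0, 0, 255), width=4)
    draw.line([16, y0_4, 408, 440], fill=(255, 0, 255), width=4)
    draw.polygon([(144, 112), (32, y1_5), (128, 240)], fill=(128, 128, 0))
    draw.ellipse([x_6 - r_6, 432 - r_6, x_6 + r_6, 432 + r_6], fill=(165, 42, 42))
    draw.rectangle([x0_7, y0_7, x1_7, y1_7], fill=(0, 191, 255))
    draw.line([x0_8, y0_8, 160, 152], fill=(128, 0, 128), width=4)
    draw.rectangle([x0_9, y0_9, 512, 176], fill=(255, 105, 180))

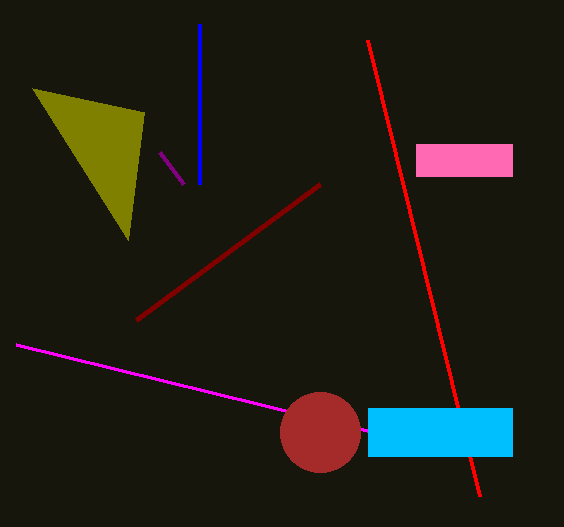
x0_1 = 136, y0_1 = 320, x0_2 = 480, y0_2 = 496, x1_3 = 200, y1_3 = 24, y0_4 = 344, y1_5 = 88, x_6 = 320, r_6 = 40, x0_7 = 368, y0_7 = 408, x1_7 = 512, y1_7 = 456, x0_8 = 184, y0_8 = 184, x0_9 = 416, y0_9 = 144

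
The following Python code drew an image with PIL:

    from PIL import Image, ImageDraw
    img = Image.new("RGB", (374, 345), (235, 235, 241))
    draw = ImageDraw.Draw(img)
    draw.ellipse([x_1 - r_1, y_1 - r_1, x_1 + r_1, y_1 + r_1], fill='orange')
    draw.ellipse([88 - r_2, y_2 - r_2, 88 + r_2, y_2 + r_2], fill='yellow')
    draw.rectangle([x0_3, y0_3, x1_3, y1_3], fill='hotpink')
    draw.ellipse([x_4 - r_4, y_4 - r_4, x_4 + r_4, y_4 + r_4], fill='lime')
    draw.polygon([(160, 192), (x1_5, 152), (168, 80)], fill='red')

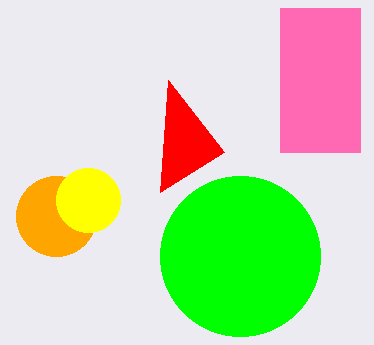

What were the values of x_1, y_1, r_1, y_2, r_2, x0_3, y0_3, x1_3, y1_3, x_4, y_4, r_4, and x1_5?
x_1 = 56
y_1 = 216
r_1 = 40
y_2 = 200
r_2 = 32
x0_3 = 280
y0_3 = 8
x1_3 = 360
y1_3 = 152
x_4 = 240
y_4 = 256
r_4 = 80
x1_5 = 224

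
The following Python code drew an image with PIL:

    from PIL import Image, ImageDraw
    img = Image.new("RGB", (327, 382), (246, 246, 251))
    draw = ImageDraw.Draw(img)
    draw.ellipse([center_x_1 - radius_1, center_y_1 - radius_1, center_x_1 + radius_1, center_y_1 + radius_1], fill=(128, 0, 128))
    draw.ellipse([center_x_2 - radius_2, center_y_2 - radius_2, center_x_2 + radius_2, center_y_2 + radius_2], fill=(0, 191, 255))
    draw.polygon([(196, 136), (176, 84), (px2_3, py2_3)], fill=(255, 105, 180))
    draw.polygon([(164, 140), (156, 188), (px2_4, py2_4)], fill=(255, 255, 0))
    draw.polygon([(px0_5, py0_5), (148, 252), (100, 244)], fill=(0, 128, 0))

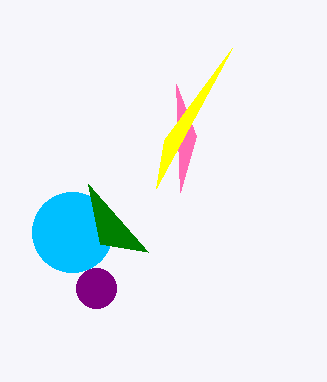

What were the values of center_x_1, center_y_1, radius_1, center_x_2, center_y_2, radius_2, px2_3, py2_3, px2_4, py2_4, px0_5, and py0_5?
center_x_1 = 96
center_y_1 = 288
radius_1 = 20
center_x_2 = 72
center_y_2 = 232
radius_2 = 40
px2_3 = 180
py2_3 = 192
px2_4 = 232
py2_4 = 48
px0_5 = 88
py0_5 = 184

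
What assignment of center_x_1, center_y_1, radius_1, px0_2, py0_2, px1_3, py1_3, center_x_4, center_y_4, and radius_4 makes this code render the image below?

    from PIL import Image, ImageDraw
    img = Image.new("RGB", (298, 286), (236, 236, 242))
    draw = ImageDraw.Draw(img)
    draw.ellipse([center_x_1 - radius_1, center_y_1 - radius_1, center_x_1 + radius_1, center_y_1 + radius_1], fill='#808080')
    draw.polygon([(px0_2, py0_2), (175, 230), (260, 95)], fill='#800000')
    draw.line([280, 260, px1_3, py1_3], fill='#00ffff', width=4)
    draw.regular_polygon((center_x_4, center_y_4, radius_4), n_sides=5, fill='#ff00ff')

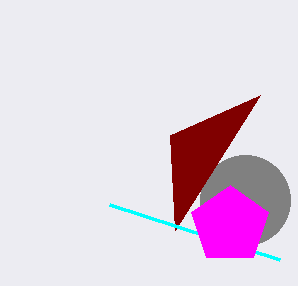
center_x_1 = 245, center_y_1 = 200, radius_1 = 45, px0_2 = 170, py0_2 = 135, px1_3 = 110, py1_3 = 205, center_x_4 = 230, center_y_4 = 225, radius_4 = 40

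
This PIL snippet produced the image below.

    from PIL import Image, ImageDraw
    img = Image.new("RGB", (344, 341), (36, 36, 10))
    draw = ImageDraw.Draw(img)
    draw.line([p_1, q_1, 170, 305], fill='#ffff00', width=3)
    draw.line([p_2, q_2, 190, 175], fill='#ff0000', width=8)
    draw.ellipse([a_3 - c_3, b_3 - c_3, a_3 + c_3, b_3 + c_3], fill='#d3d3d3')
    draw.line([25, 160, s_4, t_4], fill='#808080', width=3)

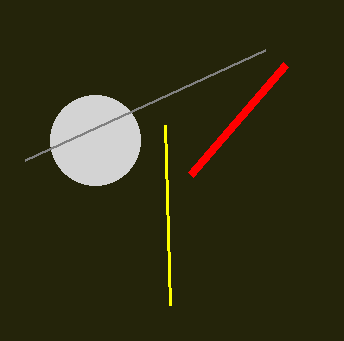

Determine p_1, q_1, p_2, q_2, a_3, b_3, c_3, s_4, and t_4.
p_1 = 165, q_1 = 125, p_2 = 285, q_2 = 65, a_3 = 95, b_3 = 140, c_3 = 45, s_4 = 265, t_4 = 50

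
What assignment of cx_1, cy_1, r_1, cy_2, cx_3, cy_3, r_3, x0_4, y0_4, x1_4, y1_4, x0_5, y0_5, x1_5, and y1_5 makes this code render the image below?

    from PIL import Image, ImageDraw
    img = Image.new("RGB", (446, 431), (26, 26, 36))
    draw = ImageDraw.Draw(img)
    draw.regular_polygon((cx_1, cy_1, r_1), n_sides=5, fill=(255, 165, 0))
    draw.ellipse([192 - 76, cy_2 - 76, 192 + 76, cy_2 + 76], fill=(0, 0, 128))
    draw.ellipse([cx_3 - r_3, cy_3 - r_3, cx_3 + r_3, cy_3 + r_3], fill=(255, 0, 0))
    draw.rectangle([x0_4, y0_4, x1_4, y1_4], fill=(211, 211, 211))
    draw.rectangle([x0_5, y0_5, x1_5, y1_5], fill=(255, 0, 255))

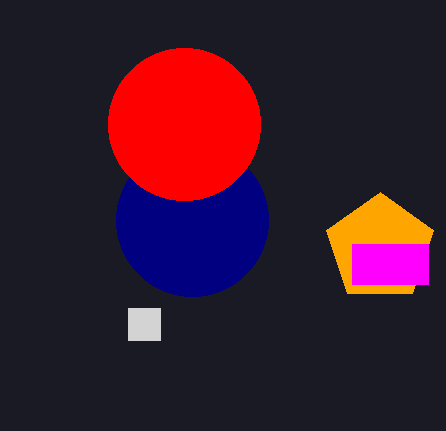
cx_1 = 380
cy_1 = 248
r_1 = 56
cy_2 = 220
cx_3 = 184
cy_3 = 124
r_3 = 76
x0_4 = 128
y0_4 = 308
x1_4 = 160
y1_4 = 340
x0_5 = 352
y0_5 = 244
x1_5 = 428
y1_5 = 284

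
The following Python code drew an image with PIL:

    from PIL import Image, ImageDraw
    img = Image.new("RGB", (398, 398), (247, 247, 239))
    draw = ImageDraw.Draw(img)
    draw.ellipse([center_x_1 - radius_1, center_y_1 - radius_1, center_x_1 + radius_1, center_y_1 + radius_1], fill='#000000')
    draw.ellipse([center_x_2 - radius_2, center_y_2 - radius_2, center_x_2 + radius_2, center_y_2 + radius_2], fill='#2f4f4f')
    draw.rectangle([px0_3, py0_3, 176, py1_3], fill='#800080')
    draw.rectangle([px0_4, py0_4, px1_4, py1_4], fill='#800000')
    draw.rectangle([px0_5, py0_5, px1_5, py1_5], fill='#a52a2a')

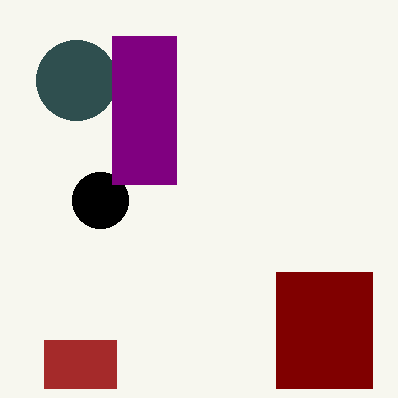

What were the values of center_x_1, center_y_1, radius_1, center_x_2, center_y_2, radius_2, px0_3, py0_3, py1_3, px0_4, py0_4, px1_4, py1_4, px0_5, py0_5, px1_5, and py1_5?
center_x_1 = 100, center_y_1 = 200, radius_1 = 28, center_x_2 = 76, center_y_2 = 80, radius_2 = 40, px0_3 = 112, py0_3 = 36, py1_3 = 184, px0_4 = 276, py0_4 = 272, px1_4 = 372, py1_4 = 388, px0_5 = 44, py0_5 = 340, px1_5 = 116, py1_5 = 388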